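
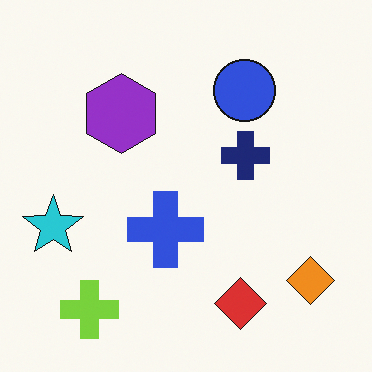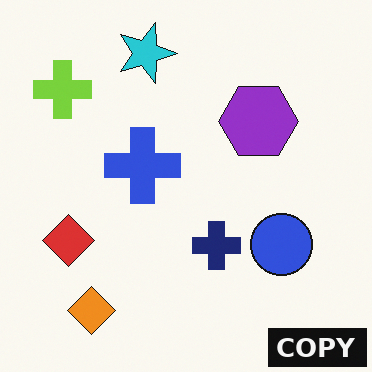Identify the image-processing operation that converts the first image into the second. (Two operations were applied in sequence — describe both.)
The transformation is: rotated 90° clockwise, then watermarked with the text "COPY" in the lower-right corner.

The lime cross sits in the bottom-left of the first image and the top-left of the second — consistent with a whole-image 90° clockwise rotation. A dark label reading "COPY" appears in the lower-right corner.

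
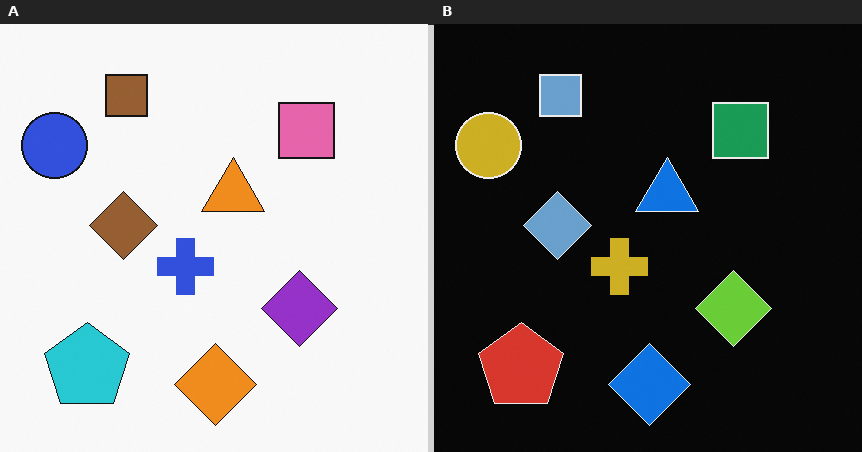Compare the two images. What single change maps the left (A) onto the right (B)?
The transformation is: color-inverted (negative).

The light background has become dark and every shape's color is its complement — a photographic negative.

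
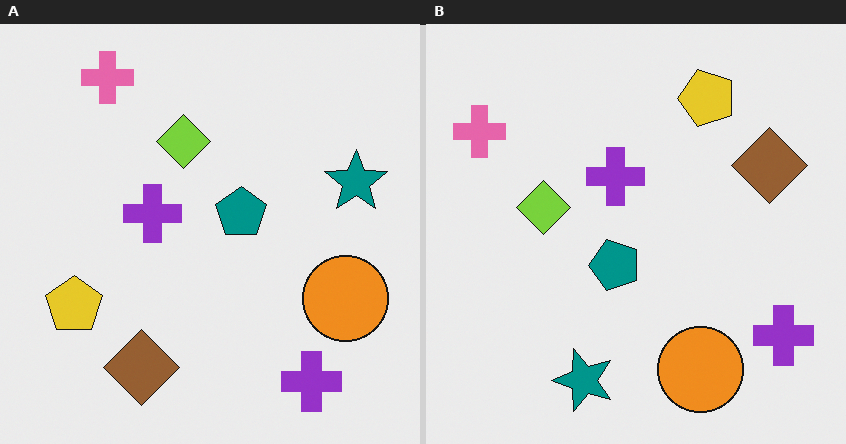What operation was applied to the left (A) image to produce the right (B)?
This is the original image transposed (reflected across the top-left ↔ bottom-right diagonal).

Shapes have swapped their row and column positions — what was in the top-right is now in the bottom-left — a diagonal reflection.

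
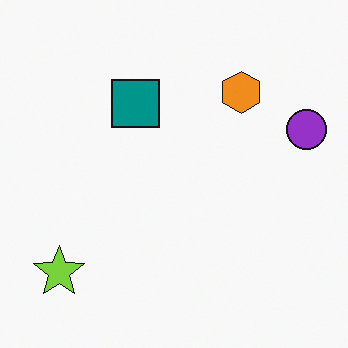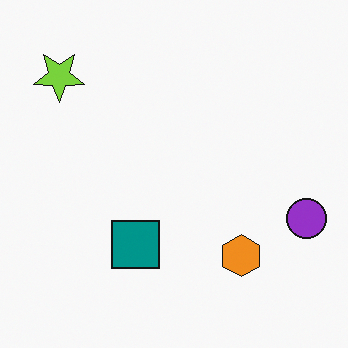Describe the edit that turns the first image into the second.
This is the original image flipped vertically (top ↔ bottom).

The lime star is in the bottom-left of the first image and the top-left of the second — shapes on opposite sides of the horizontal midline have swapped in a mirror flip.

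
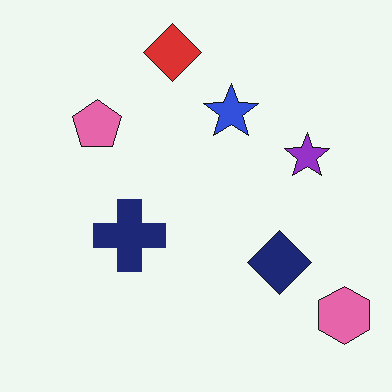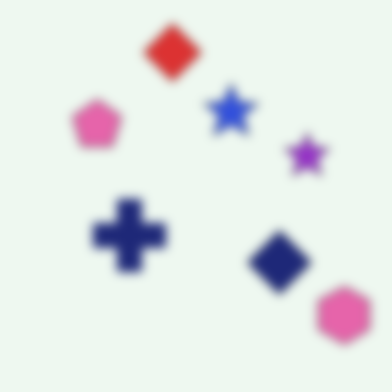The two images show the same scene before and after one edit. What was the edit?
The image was heavily blurred.

Shape edges and outlines are uniformly softened across the whole image.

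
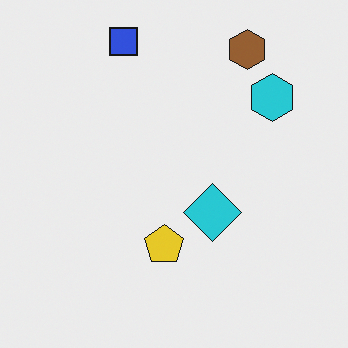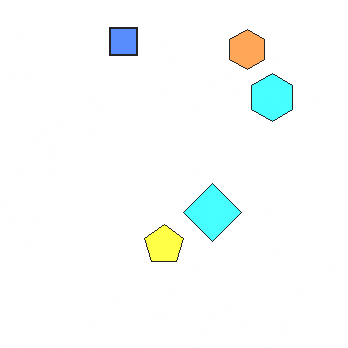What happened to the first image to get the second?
It was substantially brightened.

Every pixel — background and shapes alike — is uniformly brightened.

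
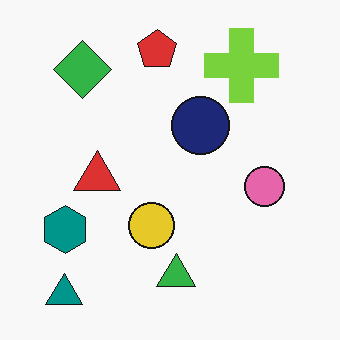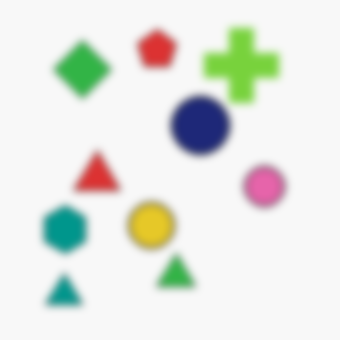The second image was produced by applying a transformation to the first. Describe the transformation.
The second image is the first moderately blurred.

Shape edges and outlines are uniformly softened across the whole image.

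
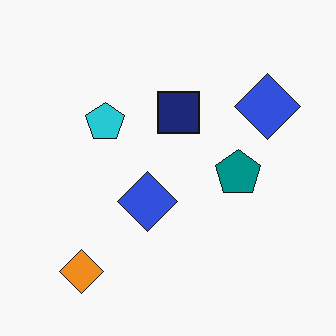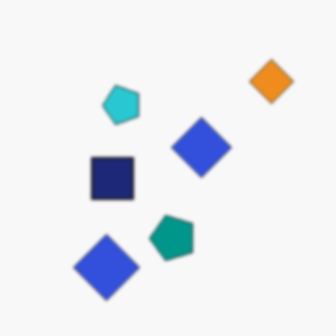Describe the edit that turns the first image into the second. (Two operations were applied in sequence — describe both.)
The second image is the first lightly blurred, then transposed (reflected across the top-left ↔ bottom-right diagonal).

Shape edges and outlines are uniformly softened across the whole image. Shapes have swapped their row and column positions — what was in the top-right is now in the bottom-left — a diagonal reflection.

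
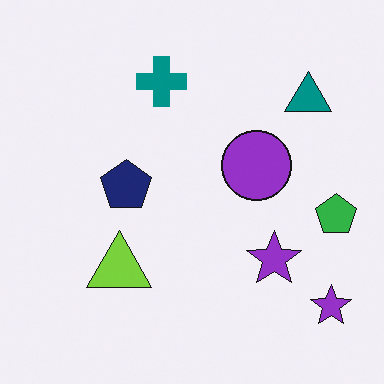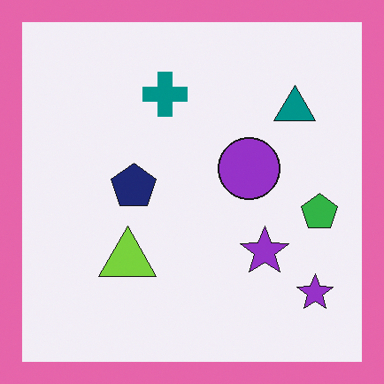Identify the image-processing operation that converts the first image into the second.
The image was framed with a pink border.

A solid pink frame runs around the edge of the second image, with the content slightly shrunk inside it.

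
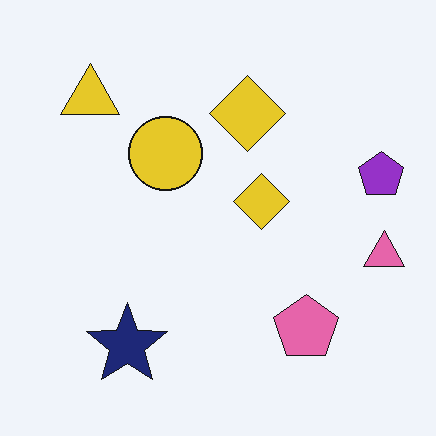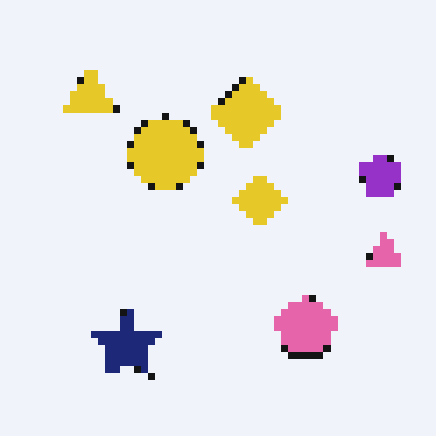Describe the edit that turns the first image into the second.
The image was pixelated into visible square blocks.

Shapes are reduced to large square blocks; fine edges and outlines are lost — a downscale-then-upscale (mosaic) effect.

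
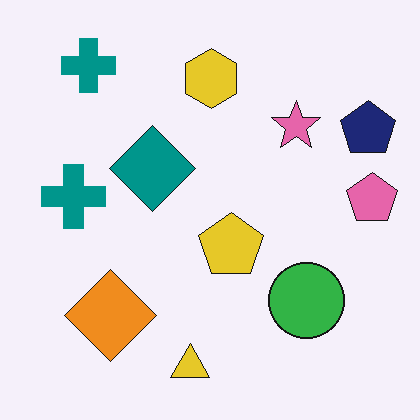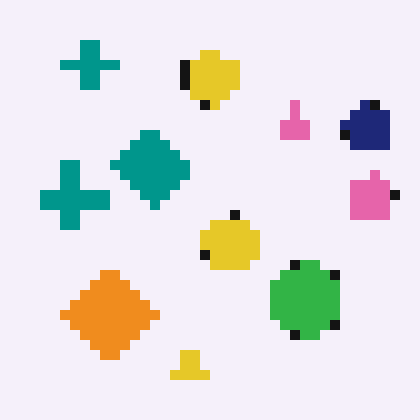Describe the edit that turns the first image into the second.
Coarsely pixelated.

Shapes are reduced to large square blocks; fine edges and outlines are lost — a downscale-then-upscale (mosaic) effect.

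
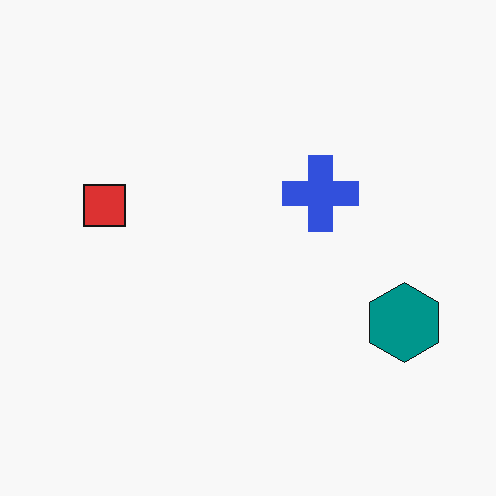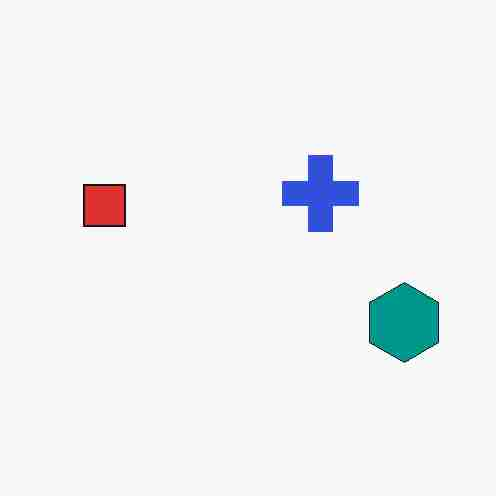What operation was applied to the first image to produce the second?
The transformation is: degraded with heavy JPEG compression.

Blocky 8×8 compression artifacts appear around shape edges and the flat background shows ringing — characteristic JPEG degradation.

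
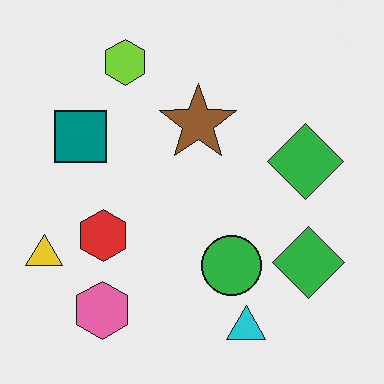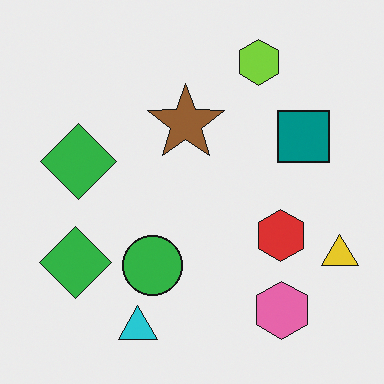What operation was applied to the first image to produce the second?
Flipped horizontally (left ↔ right).

The yellow triangle is in the left of the first image and the right of the second — shapes on opposite sides of the vertical midline have swapped in a mirror flip.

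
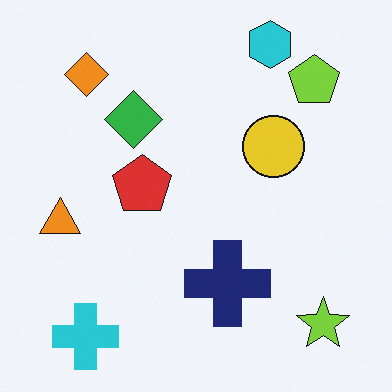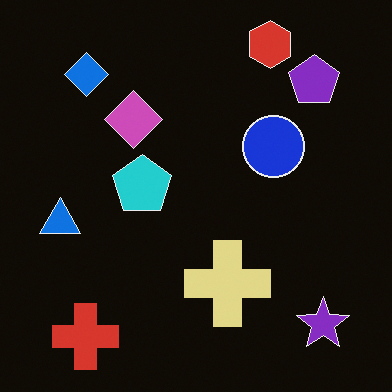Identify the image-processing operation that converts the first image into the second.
It was color-inverted (negative).

The light background has become dark and every shape's color is its complement — a photographic negative.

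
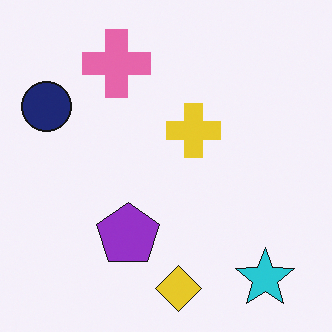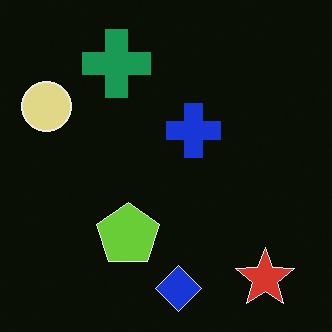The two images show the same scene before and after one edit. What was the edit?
The transformation is: color-inverted (negative).

The light background has become dark and every shape's color is its complement — a photographic negative.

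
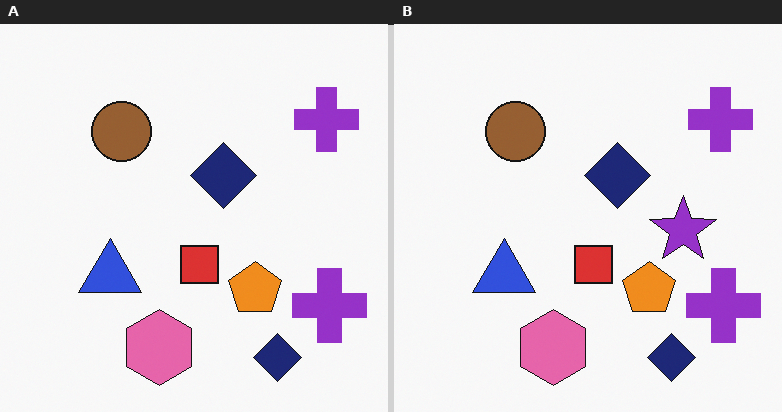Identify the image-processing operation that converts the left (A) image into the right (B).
This is the original image overlaid with an additional purple star.

A purple star appears in the right (B) image that is absent from the left (A).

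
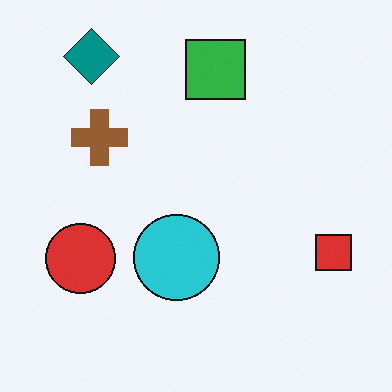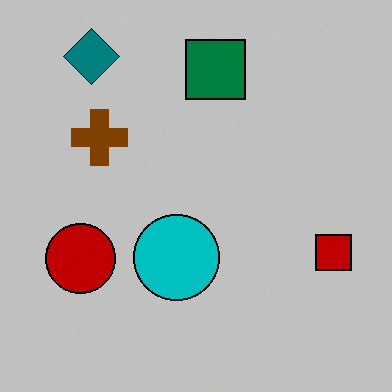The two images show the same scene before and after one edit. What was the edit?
It was aggressively posterized.

Each flat color has snapped to a coarser quantized level — most visibly, the near-white background has dropped to a flat grey.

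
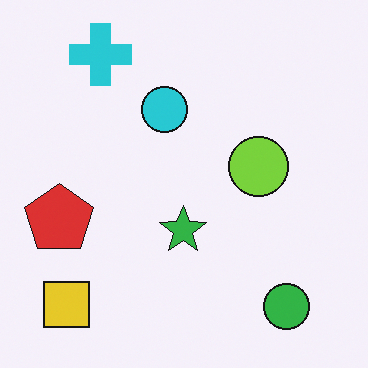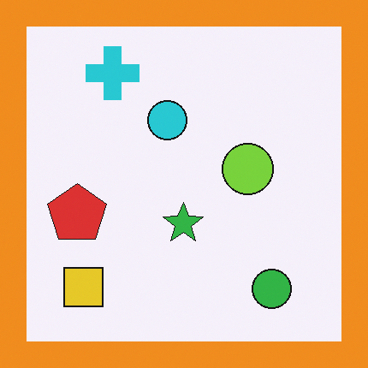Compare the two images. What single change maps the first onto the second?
It was framed with a orange border.

A solid orange frame runs around the edge of the second image, with the content slightly shrunk inside it.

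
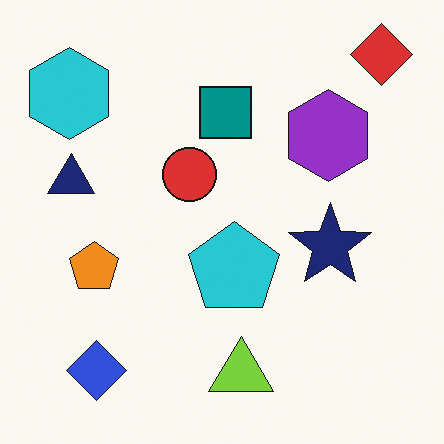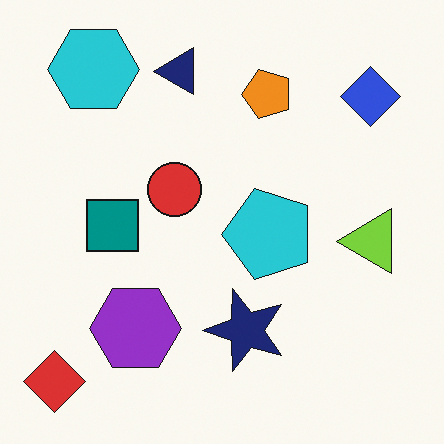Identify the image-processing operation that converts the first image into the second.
This is the original image transposed (reflected across the top-left ↔ bottom-right diagonal).

Shapes have swapped their row and column positions — what was in the top-right is now in the bottom-left — a diagonal reflection.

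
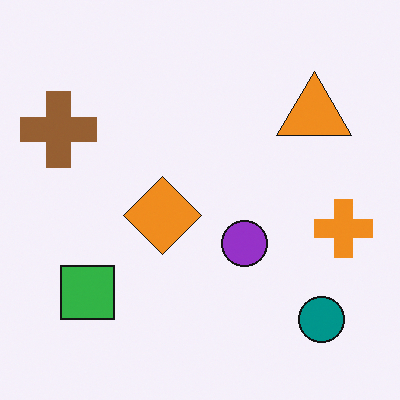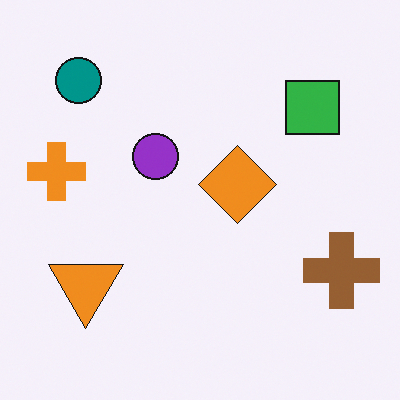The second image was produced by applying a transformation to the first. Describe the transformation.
The transformation is: rotated 180°.

The teal circle sits in the bottom-right of the first image and the top-left of the second — consistent with a whole-image 180° rotation.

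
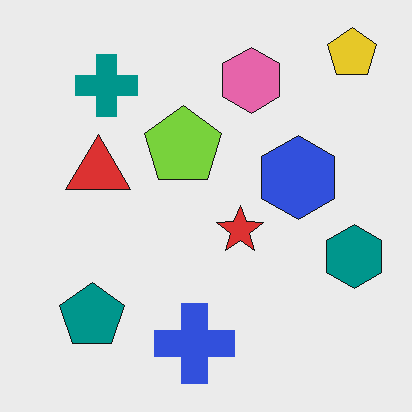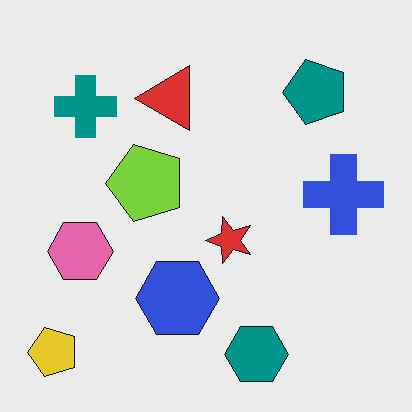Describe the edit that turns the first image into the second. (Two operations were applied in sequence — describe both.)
It was transposed (reflected across the top-left ↔ bottom-right diagonal), then given moderate JPEG compression.

Shapes have swapped their row and column positions — what was in the top-right is now in the bottom-left — a diagonal reflection. Blocky 8×8 compression artifacts appear around shape edges and the flat background shows ringing — characteristic JPEG degradation.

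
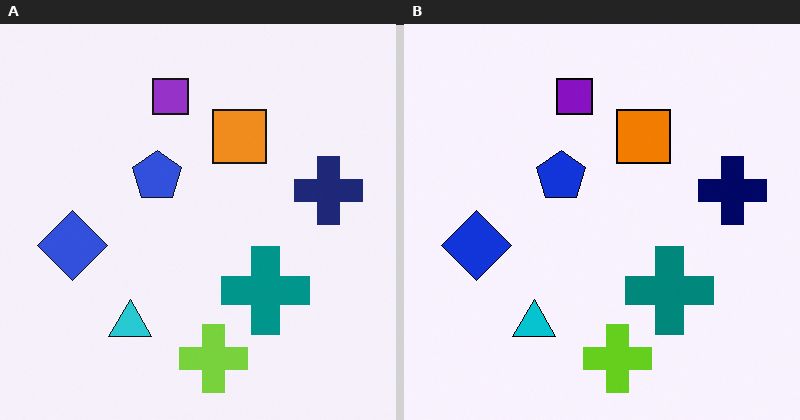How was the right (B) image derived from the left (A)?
This is the original image given slightly increased contrast.

Tones are pushed away from mid-grey across the whole image — a global contrast change.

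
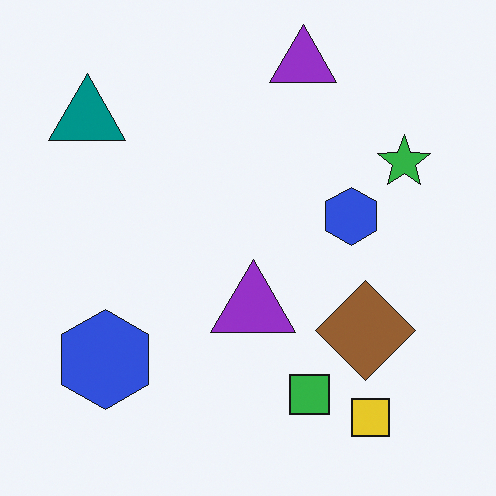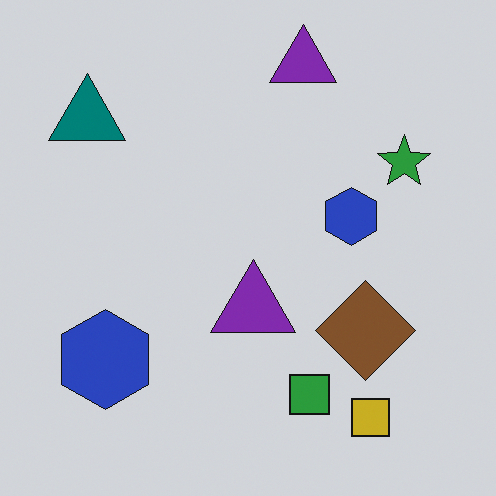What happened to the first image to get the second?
The image was darkened a little.

Every pixel — background and shapes alike — is uniformly darkened.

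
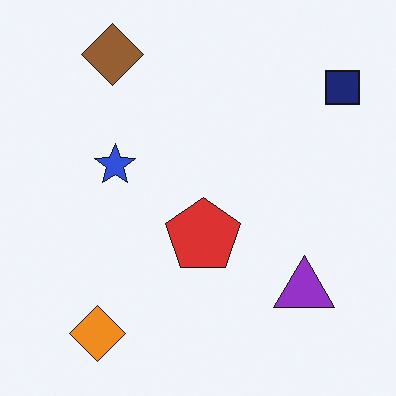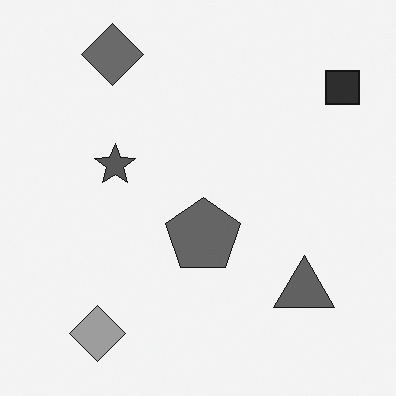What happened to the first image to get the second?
It was converted to grayscale.

All color is removed — every shape is now a shade of grey.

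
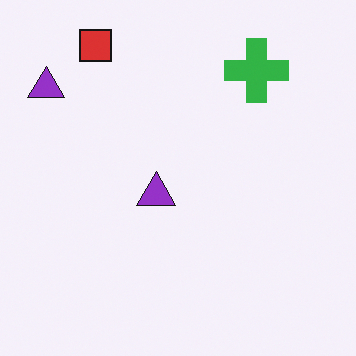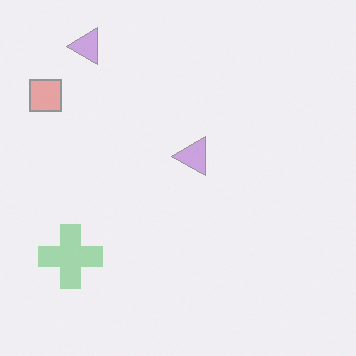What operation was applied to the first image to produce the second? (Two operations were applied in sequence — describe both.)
The transformation is: given much lower contrast, then transposed (reflected across the top-left ↔ bottom-right diagonal).

Tones are pushed toward mid-grey across the whole image — a global contrast change. Shapes have swapped their row and column positions — what was in the top-right is now in the bottom-left — a diagonal reflection.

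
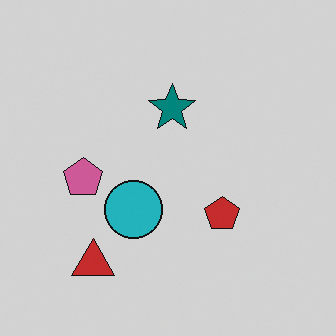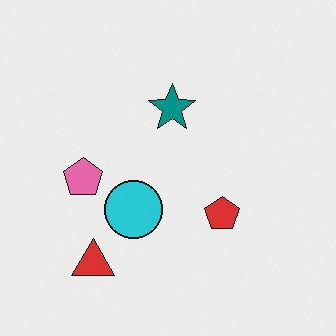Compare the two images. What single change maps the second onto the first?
The transformation is: darkened a little.

Every pixel — background and shapes alike — is uniformly darkened.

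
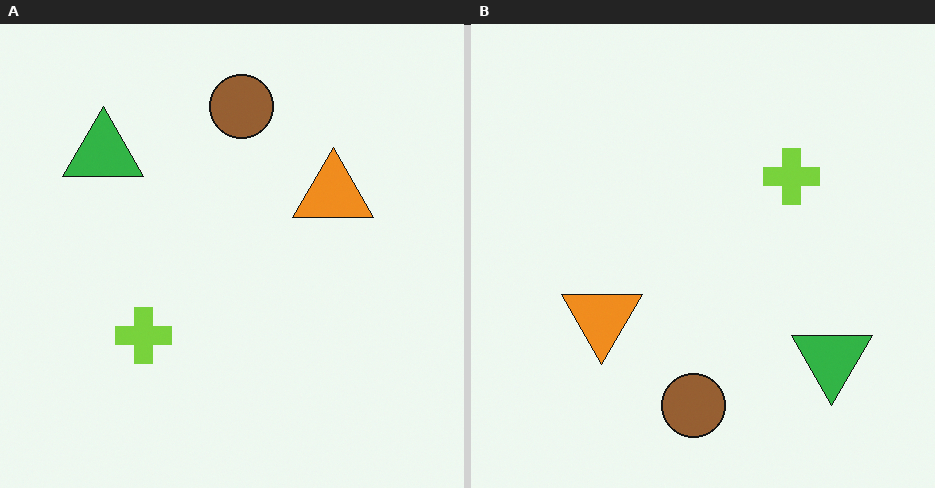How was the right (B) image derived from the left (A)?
The transformation is: rotated 180°.

The green triangle sits in the top-left of the left (A) image and the bottom-right of the right (B) — consistent with a whole-image 180° rotation.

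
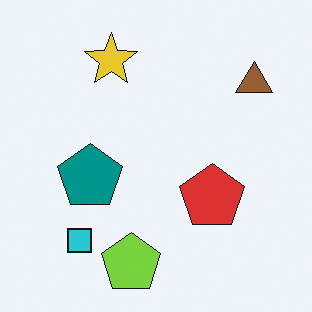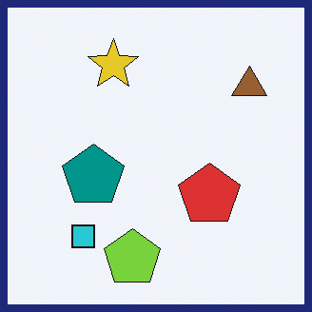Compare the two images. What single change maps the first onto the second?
The second image is the first framed with a navy border.

A solid navy frame runs around the edge of the second image, with the content slightly shrunk inside it.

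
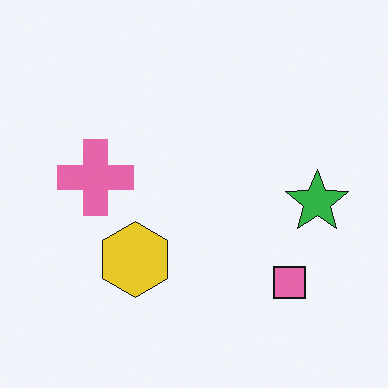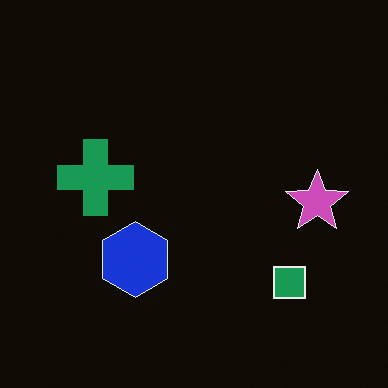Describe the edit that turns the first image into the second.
This is the original image color-inverted (negative).

The light background has become dark and every shape's color is its complement — a photographic negative.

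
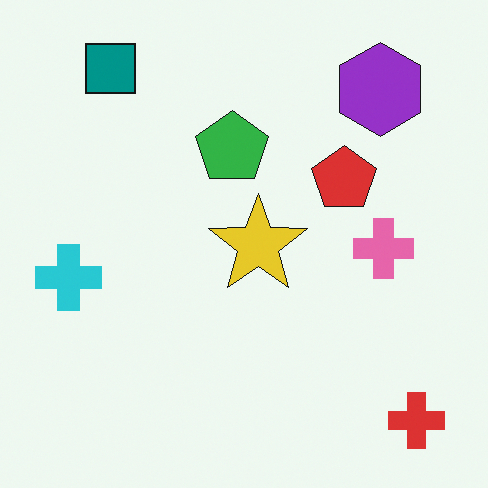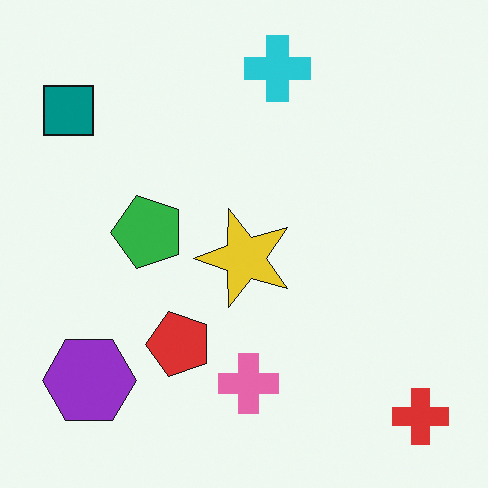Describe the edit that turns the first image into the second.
This is the original image transposed (reflected across the top-left ↔ bottom-right diagonal).

Shapes have swapped their row and column positions — what was in the top-right is now in the bottom-left — a diagonal reflection.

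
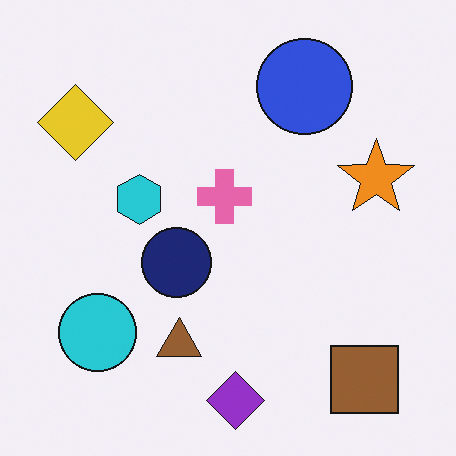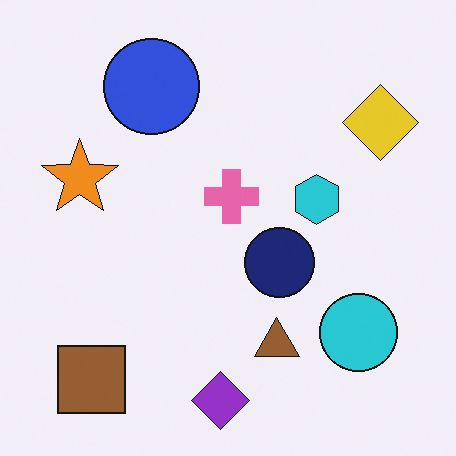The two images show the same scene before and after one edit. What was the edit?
The transformation is: flipped horizontally (left ↔ right).

The yellow diamond is in the top-left of the first image and the top-right of the second — shapes on opposite sides of the vertical midline have swapped in a mirror flip.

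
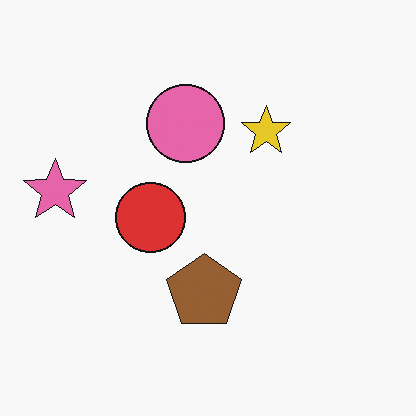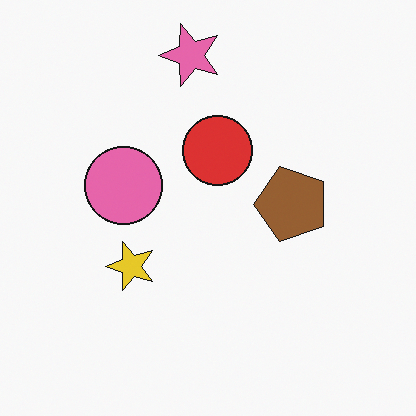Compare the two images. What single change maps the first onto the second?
This is the original image transposed (reflected across the top-left ↔ bottom-right diagonal).

Shapes have swapped their row and column positions — what was in the top-right is now in the bottom-left — a diagonal reflection.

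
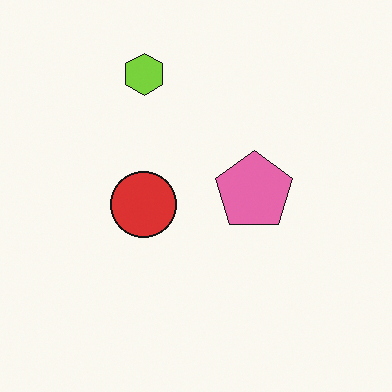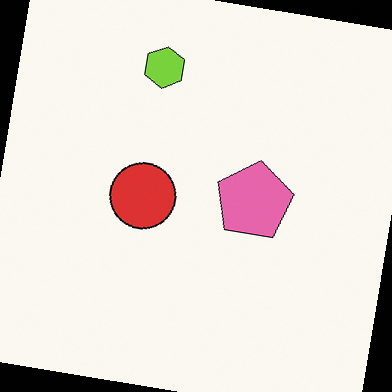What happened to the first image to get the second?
It was rotated clockwise by a few degrees.

Every shape is tilted by the same angle and the image corners show triangular fill wedges — a whole-image rotation by a non-right angle.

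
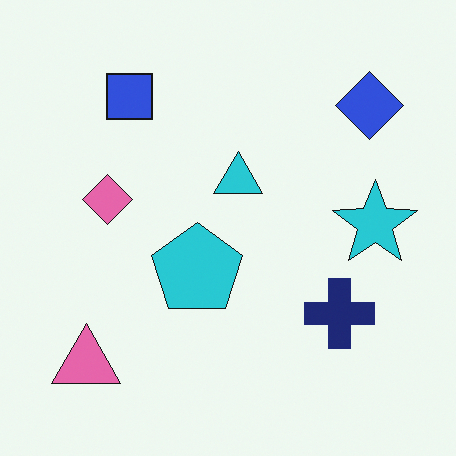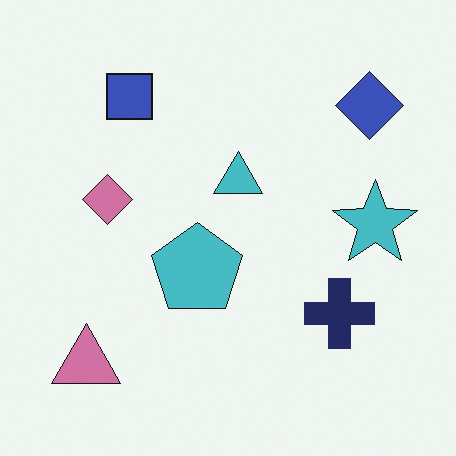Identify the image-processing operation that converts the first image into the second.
Slightly desaturated.

All colors are more muted and greyish — a global saturation change.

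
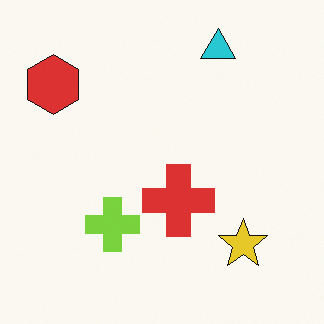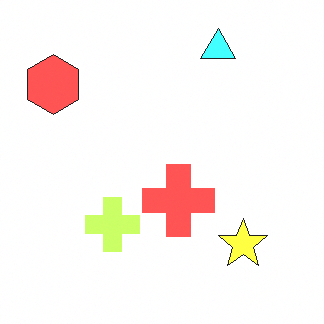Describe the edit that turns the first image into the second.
The second image is the first noticeably brightened.

Every pixel — background and shapes alike — is uniformly brightened.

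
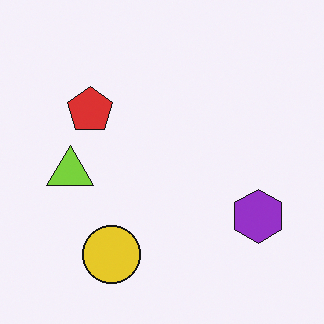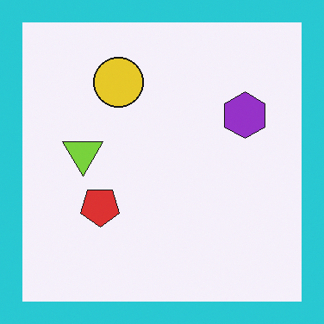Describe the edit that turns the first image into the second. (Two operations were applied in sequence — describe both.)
The second image is the first flipped vertically (top ↔ bottom), then framed with a cyan border.

The yellow circle is in the bottom of the first image and the top of the second — shapes on opposite sides of the horizontal midline have swapped in a mirror flip. A solid cyan frame runs around the edge of the second image, with the content slightly shrunk inside it.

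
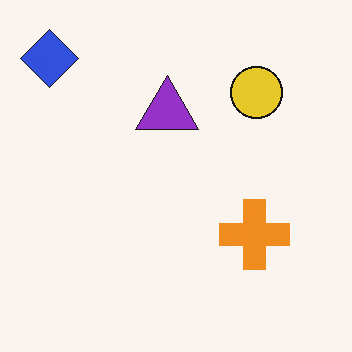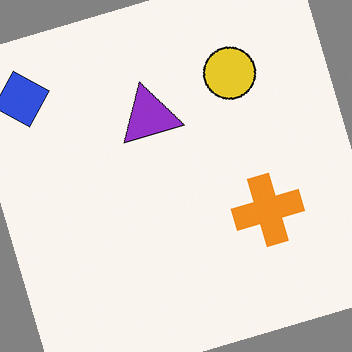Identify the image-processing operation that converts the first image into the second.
It was rotated counter-clockwise by a moderate amount.

Every shape is tilted by the same angle and the image corners show triangular fill wedges — a whole-image rotation by a non-right angle.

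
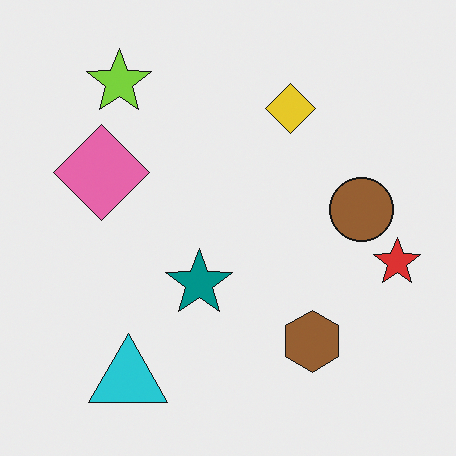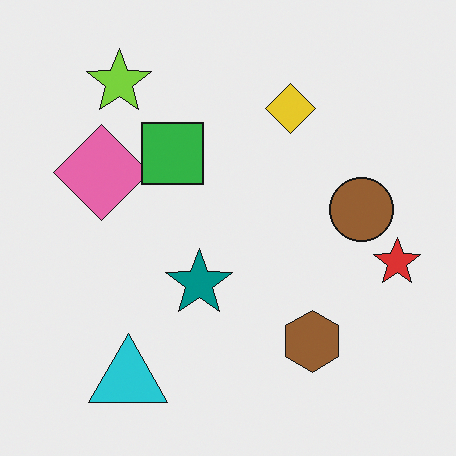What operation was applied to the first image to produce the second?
This is the original image overlaid with an additional green square.

A green square appears in the second image that is absent from the first.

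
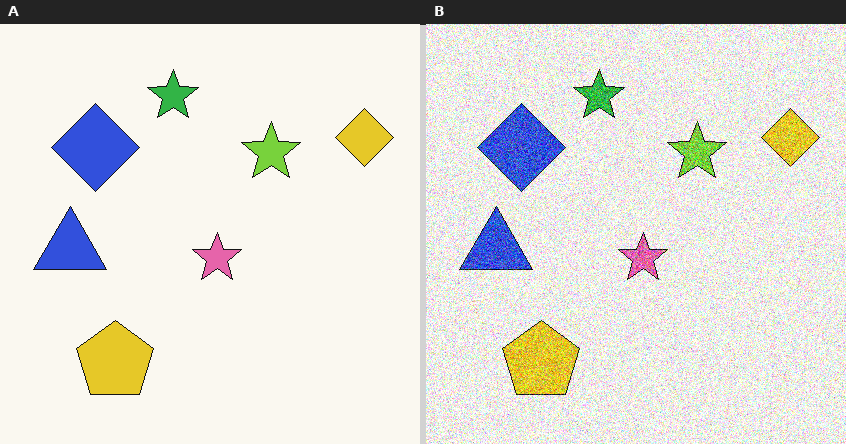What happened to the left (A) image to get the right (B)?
This is the original image degraded with strong gaussian noise.

Random speckle covers the whole image, including the flat background.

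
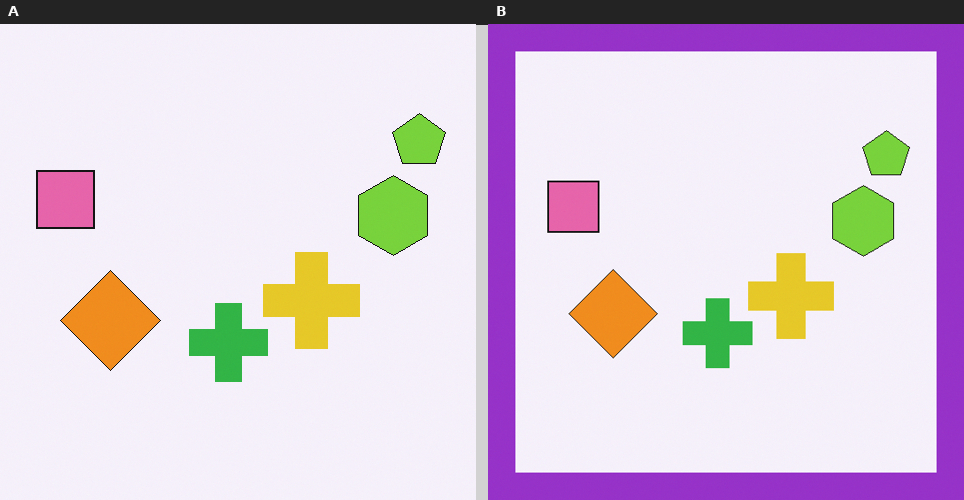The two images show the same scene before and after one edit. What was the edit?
Framed with a purple border.

A solid purple frame runs around the edge of the right (B) image, with the content slightly shrunk inside it.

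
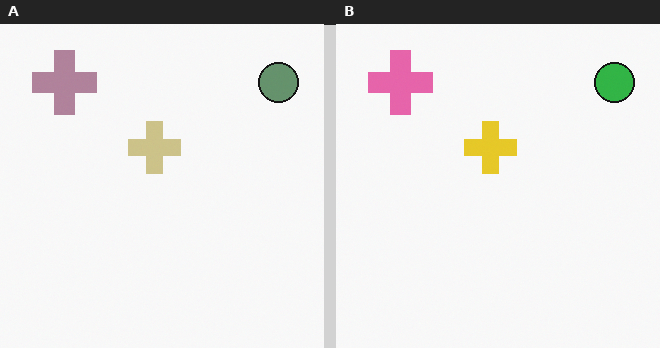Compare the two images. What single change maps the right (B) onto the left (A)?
The transformation is: made much more muted (saturation change).

All colors are more muted and greyish — a global saturation change.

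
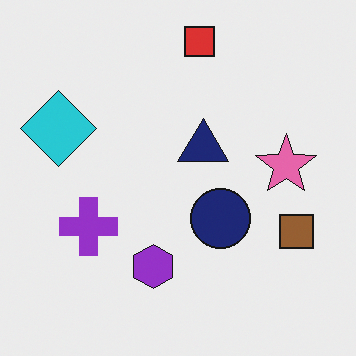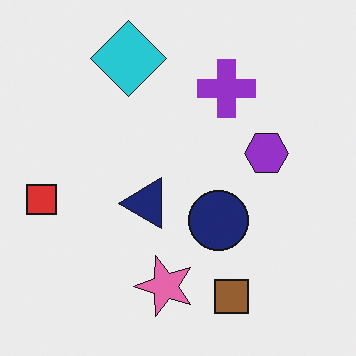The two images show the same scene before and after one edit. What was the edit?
It was transposed (reflected across the top-left ↔ bottom-right diagonal).

Shapes have swapped their row and column positions — what was in the top-right is now in the bottom-left — a diagonal reflection.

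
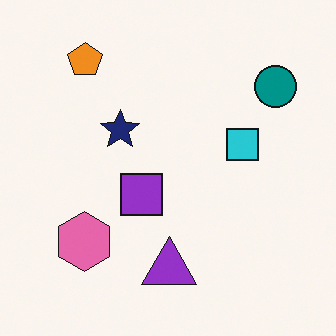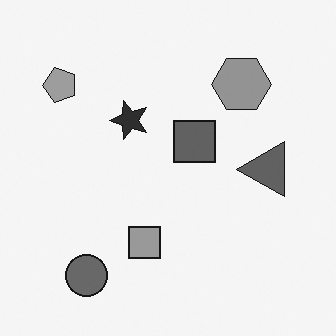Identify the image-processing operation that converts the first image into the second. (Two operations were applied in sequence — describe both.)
It was transposed (reflected across the top-left ↔ bottom-right diagonal), then converted to grayscale.

Shapes have swapped their row and column positions — what was in the top-right is now in the bottom-left — a diagonal reflection. All color is removed — every shape is now a shade of grey.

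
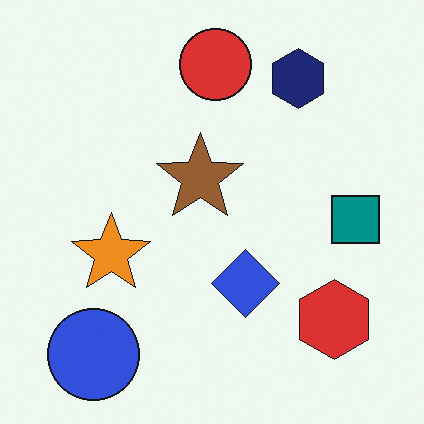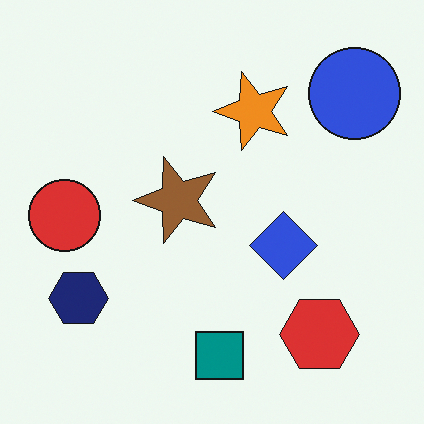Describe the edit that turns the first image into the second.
The second image is the first transposed (reflected across the top-left ↔ bottom-right diagonal).

Shapes have swapped their row and column positions — what was in the top-right is now in the bottom-left — a diagonal reflection.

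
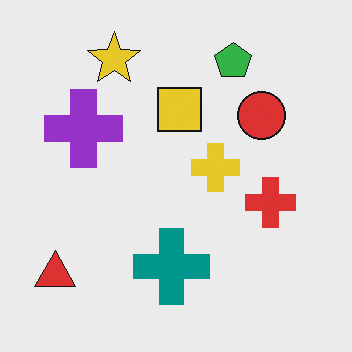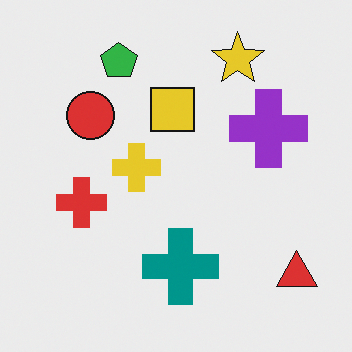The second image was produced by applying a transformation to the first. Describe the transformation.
The image was flipped horizontally (left ↔ right).

The red triangle is in the bottom-left of the first image and the bottom-right of the second — shapes on opposite sides of the vertical midline have swapped in a mirror flip.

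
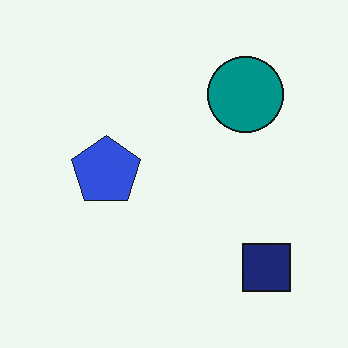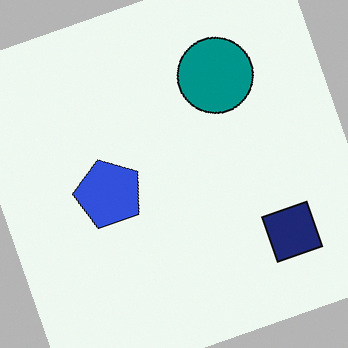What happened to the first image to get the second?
It was rotated counter-clockwise by a moderate amount.

Every shape is tilted by the same angle and the image corners show triangular fill wedges — a whole-image rotation by a non-right angle.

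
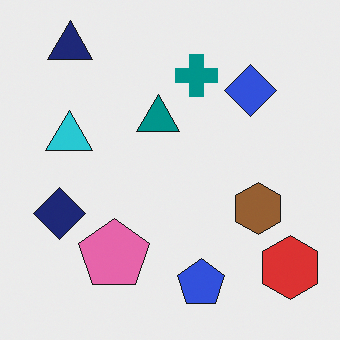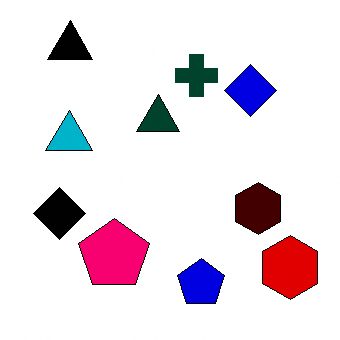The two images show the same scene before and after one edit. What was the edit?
This is the original image given much higher contrast.

Tones are pushed away from mid-grey across the whole image — a global contrast change.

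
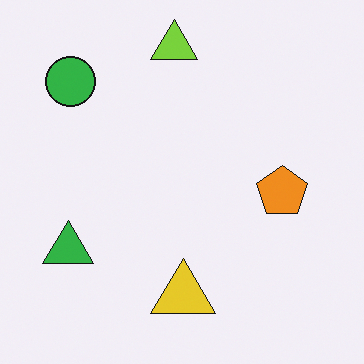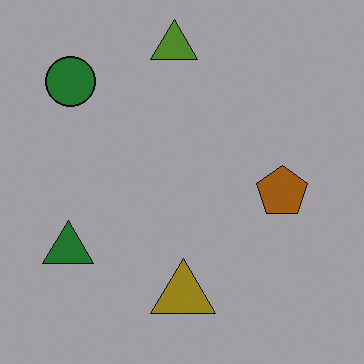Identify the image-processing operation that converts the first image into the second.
Noticeably darkened.

Every pixel — background and shapes alike — is uniformly darkened.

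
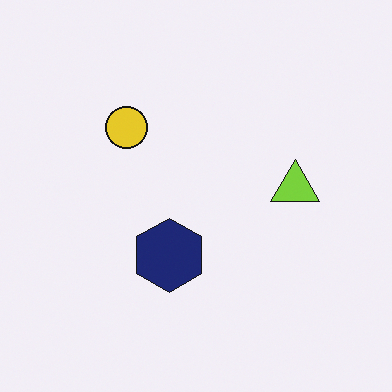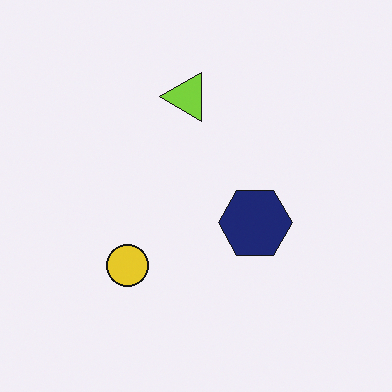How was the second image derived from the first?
The transformation is: rotated 90° counter-clockwise.

The lime triangle sits in the right of the first image and the top of the second — consistent with a whole-image 90° counter-clockwise rotation.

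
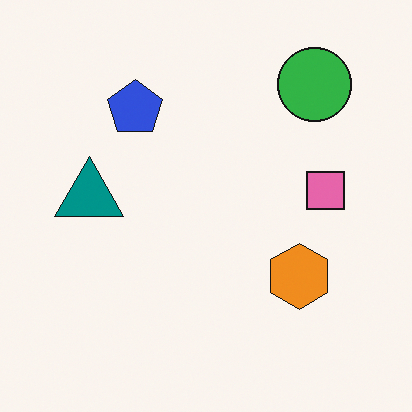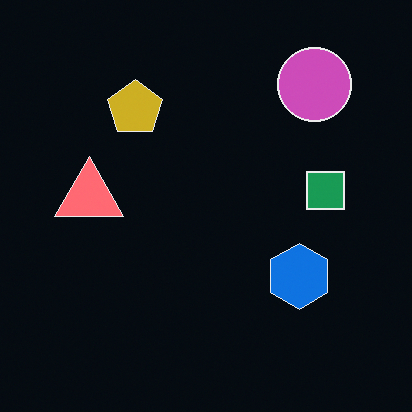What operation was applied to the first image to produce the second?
It was color-inverted (negative).

The light background has become dark and every shape's color is its complement — a photographic negative.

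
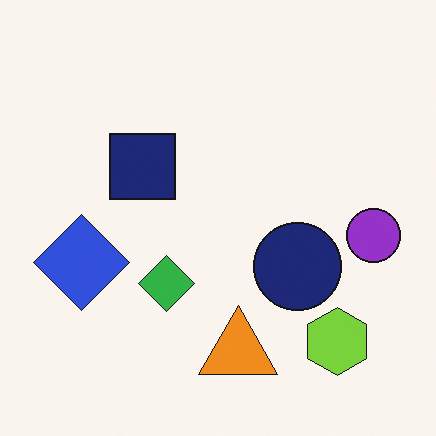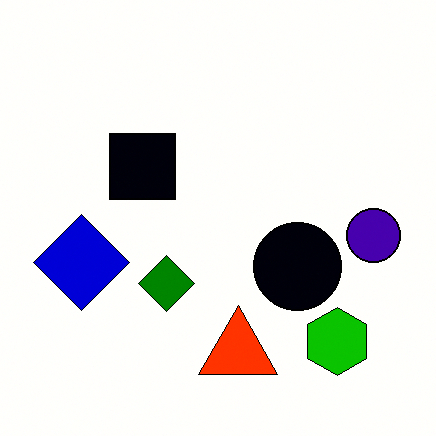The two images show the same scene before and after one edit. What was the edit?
This is the original image boosted in contrast.

Tones are pushed away from mid-grey across the whole image — a global contrast change.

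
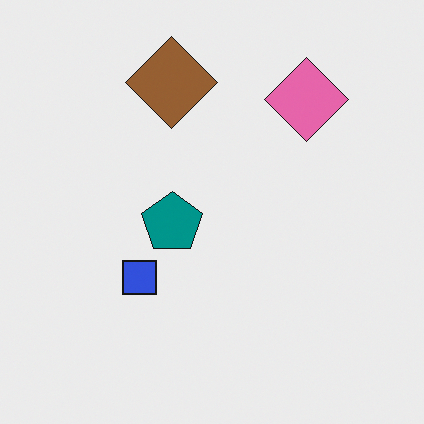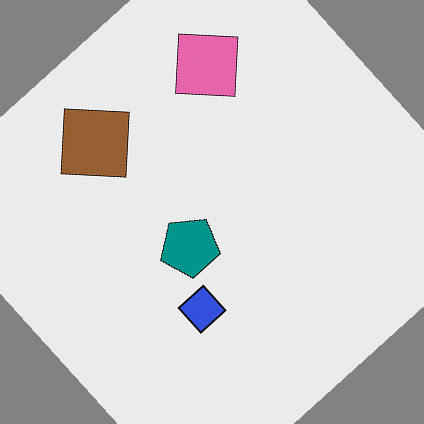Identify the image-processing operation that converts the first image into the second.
It was rotated counter-clockwise by a large amount — several tens of degrees.

Every shape is tilted by the same angle and the image corners show triangular fill wedges — a whole-image rotation by a non-right angle.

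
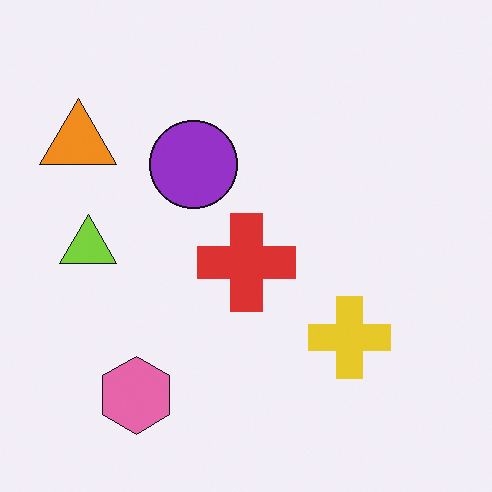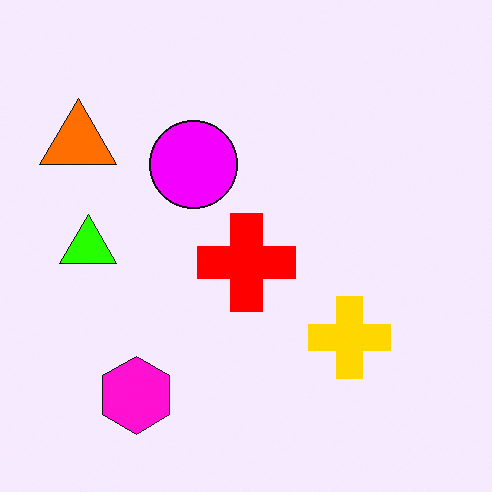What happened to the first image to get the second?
The image was heavily oversaturated.

All colors are more vivid — a global saturation change.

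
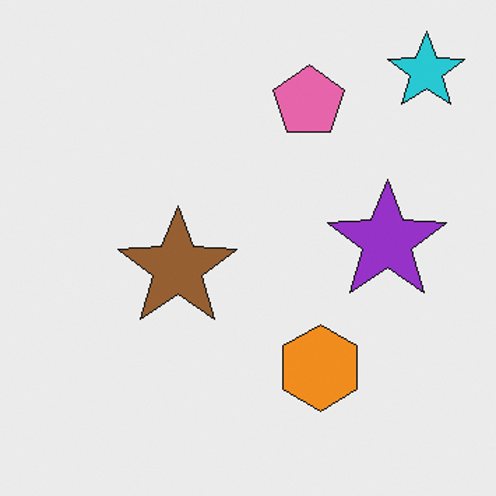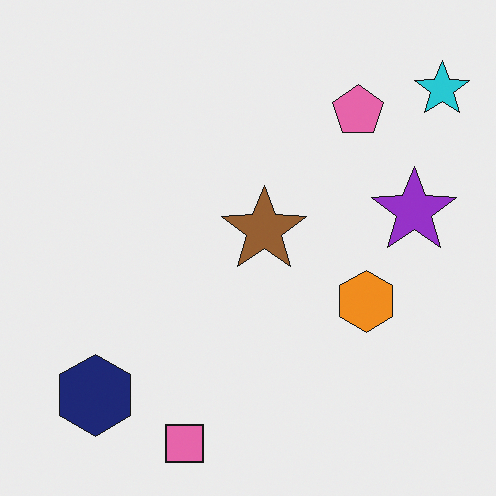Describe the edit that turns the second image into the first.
The first image is the second cropped to a modestly smaller region and rescaled.

The visible shapes are larger and the field of view is narrower; shapes near the original edges may be partly or wholly outside the frame — a crop-and-rescale.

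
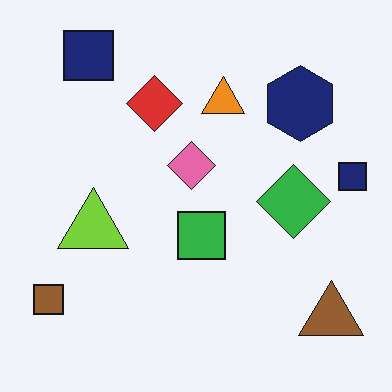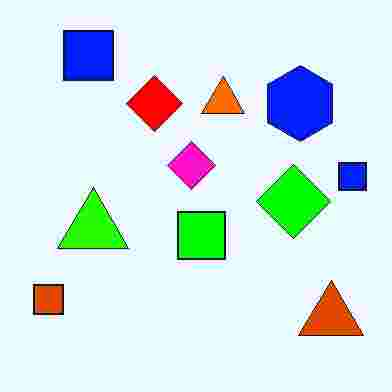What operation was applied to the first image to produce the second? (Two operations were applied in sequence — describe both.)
It was made much more vivid (saturation change), then heavily JPEG-compressed with obvious blocking artifacts.

All colors are more vivid — a global saturation change. Blocky 8×8 compression artifacts appear around shape edges and the flat background shows ringing — characteristic JPEG degradation.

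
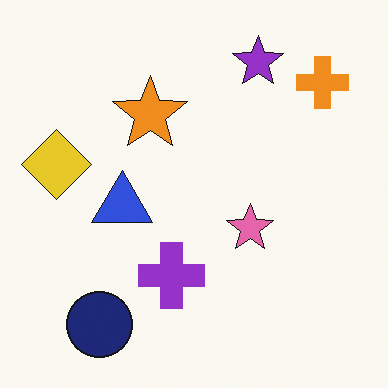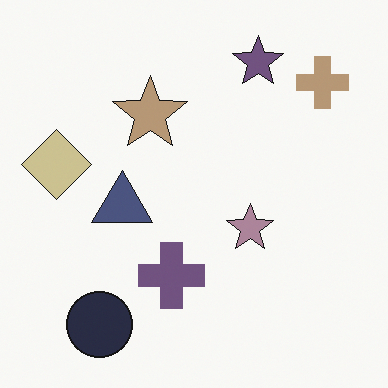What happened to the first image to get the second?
Heavily desaturated.

All colors are more muted and greyish — a global saturation change.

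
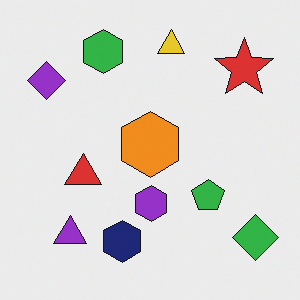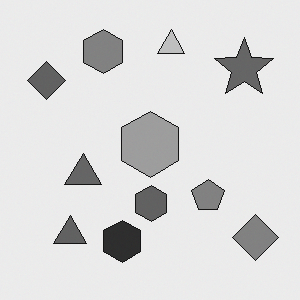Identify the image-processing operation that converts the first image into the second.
The second image is the first converted to grayscale.

All color is removed — every shape is now a shade of grey.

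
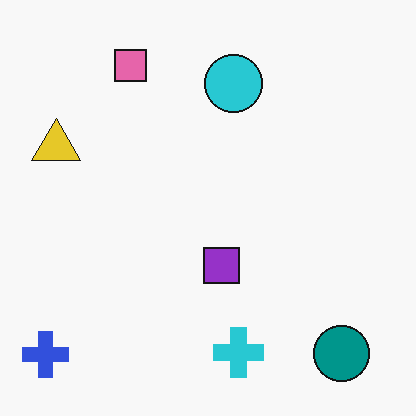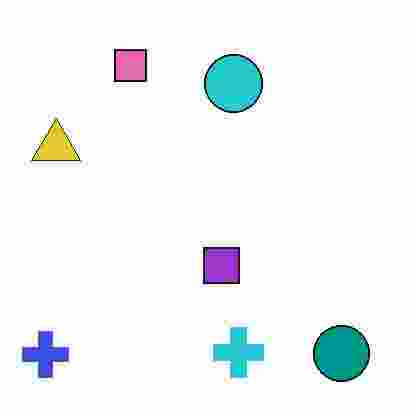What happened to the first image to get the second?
The transformation is: heavily JPEG-compressed with obvious blocking artifacts.

Blocky 8×8 compression artifacts appear around shape edges and the flat background shows ringing — characteristic JPEG degradation.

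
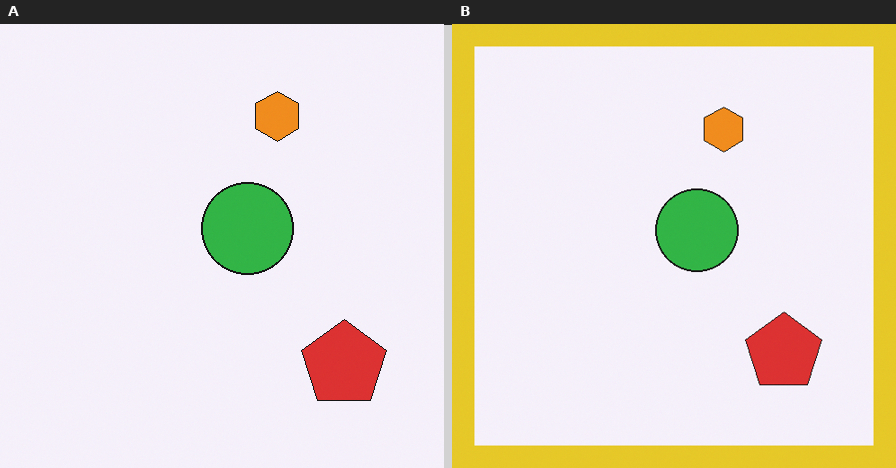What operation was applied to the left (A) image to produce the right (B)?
The image was framed with a yellow border.

A solid yellow frame runs around the edge of the right (B) image, with the content slightly shrunk inside it.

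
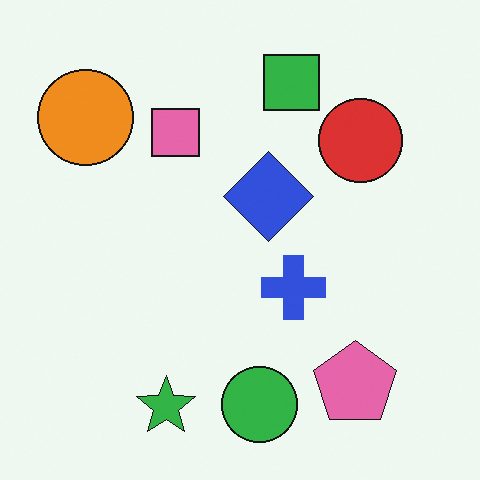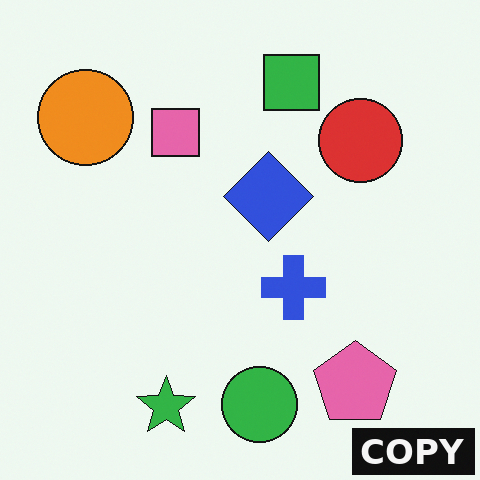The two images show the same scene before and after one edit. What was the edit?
The image was watermarked with the text "COPY" in the lower-right corner.

A dark label reading "COPY" appears in the lower-right corner.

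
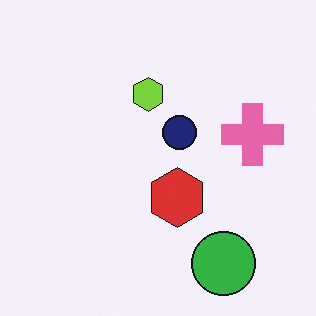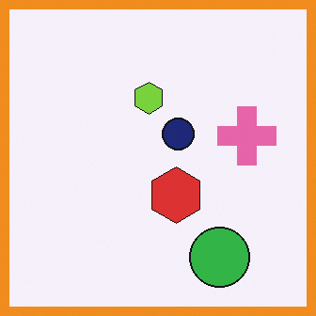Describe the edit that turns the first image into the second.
It was framed with a orange border.

A solid orange frame runs around the edge of the second image, with the content slightly shrunk inside it.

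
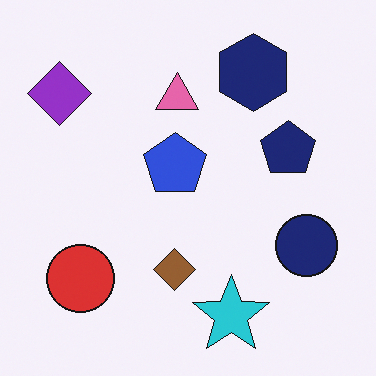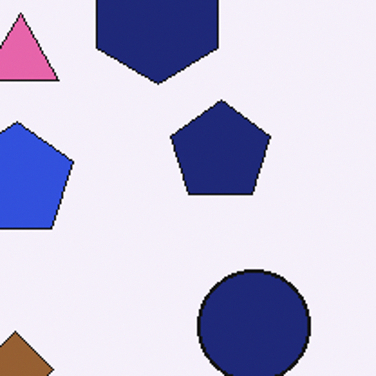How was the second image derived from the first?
The image was cropped to a noticeably smaller region and rescaled.

The visible shapes are larger and the field of view is narrower; shapes near the original edges may be partly or wholly outside the frame — a crop-and-rescale.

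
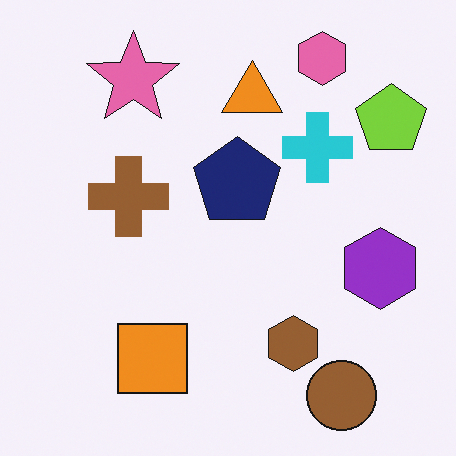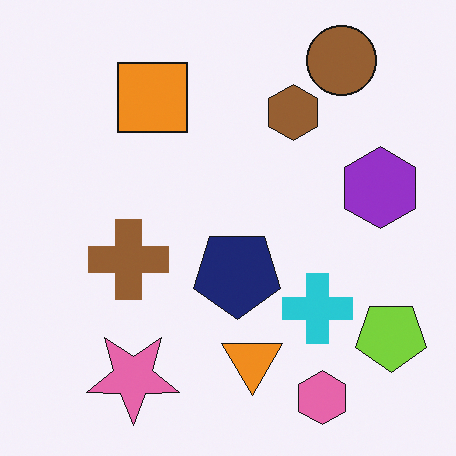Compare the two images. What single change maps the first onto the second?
Flipped vertically (top ↔ bottom).

The pink hexagon is in the top-right of the first image and the bottom-right of the second — shapes on opposite sides of the horizontal midline have swapped in a mirror flip.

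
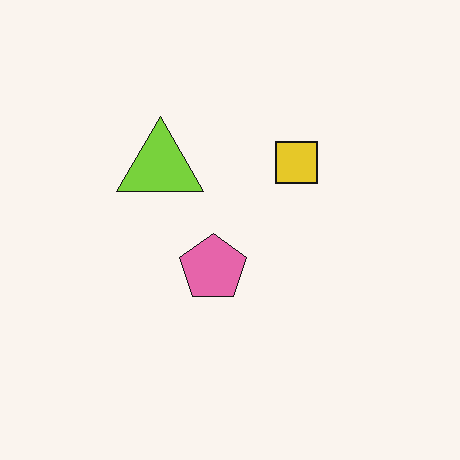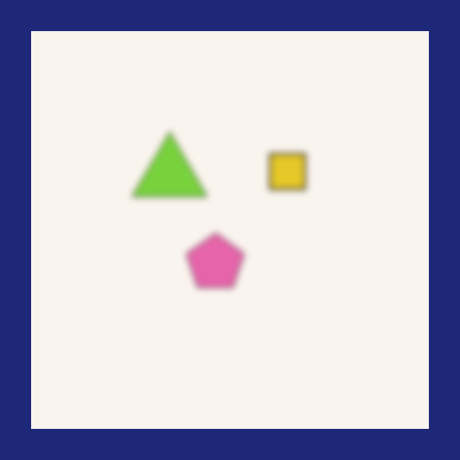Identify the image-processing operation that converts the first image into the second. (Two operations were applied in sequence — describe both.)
The image was noticeably gaussian-blurred, then framed with a navy border.

Shape edges and outlines are uniformly softened across the whole image. A solid navy frame runs around the edge of the second image, with the content slightly shrunk inside it.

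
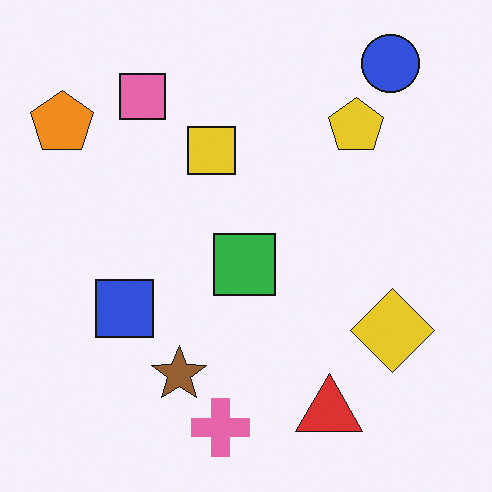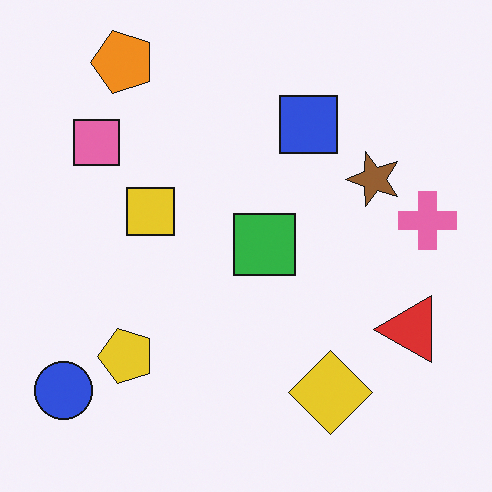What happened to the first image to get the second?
The image was transposed (reflected across the top-left ↔ bottom-right diagonal).

Shapes have swapped their row and column positions — what was in the top-right is now in the bottom-left — a diagonal reflection.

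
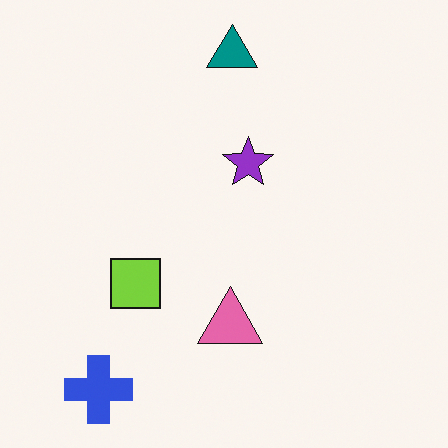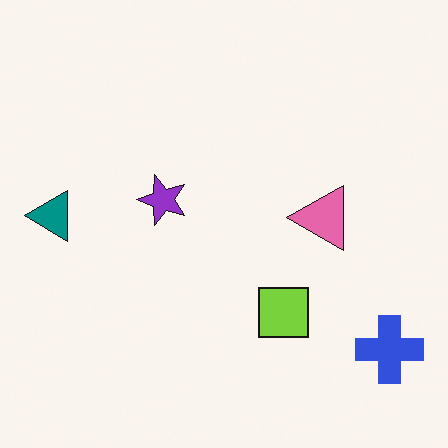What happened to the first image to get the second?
Rotated 90° counter-clockwise.

The blue cross sits in the bottom-left of the first image and the bottom-right of the second — consistent with a whole-image 90° counter-clockwise rotation.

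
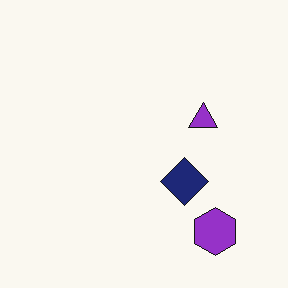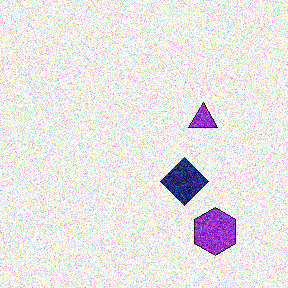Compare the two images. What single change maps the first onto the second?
The second image is the first degraded with a thick layer of grain.

Random speckle covers the whole image, including the flat background.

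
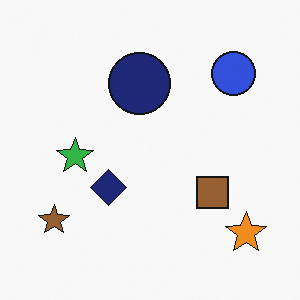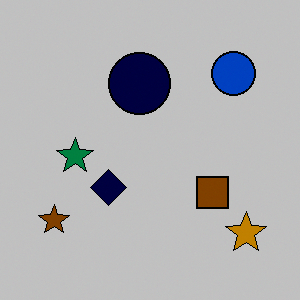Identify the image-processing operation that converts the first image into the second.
The transformation is: aggressively posterized.

Each flat color has snapped to a coarser quantized level — most visibly, the near-white background has dropped to a flat grey.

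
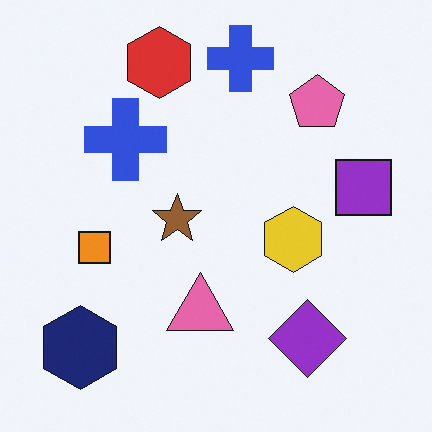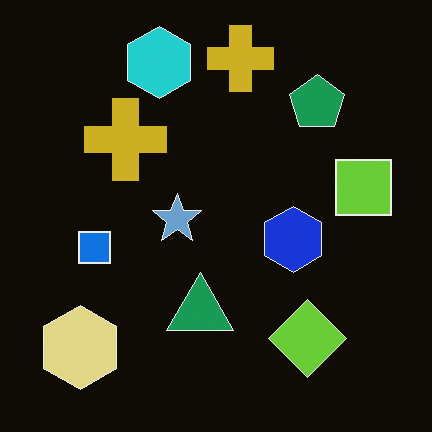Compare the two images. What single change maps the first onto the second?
The second image is the first color-inverted (negative).

The light background has become dark and every shape's color is its complement — a photographic negative.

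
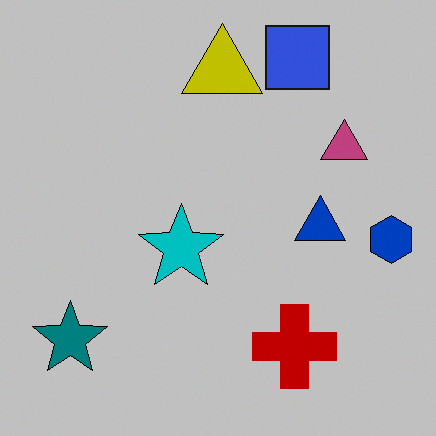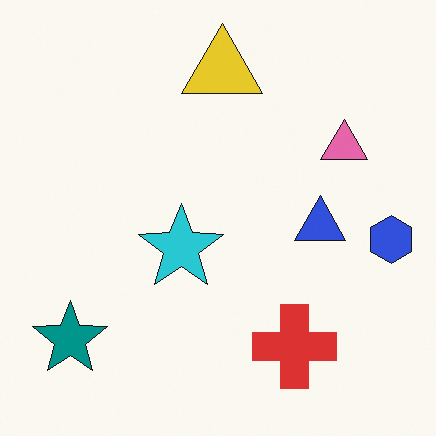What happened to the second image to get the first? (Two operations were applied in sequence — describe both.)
The first image is the second aggressively posterized, then overlaid with an additional blue square.

Each flat color has snapped to a coarser quantized level — most visibly, the near-white background has dropped to a flat grey. A blue square appears in the first image that is absent from the second.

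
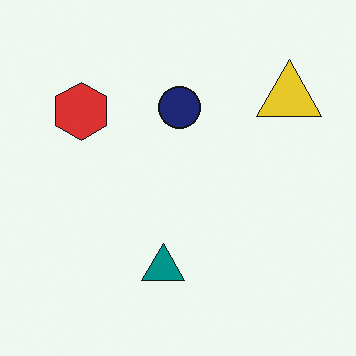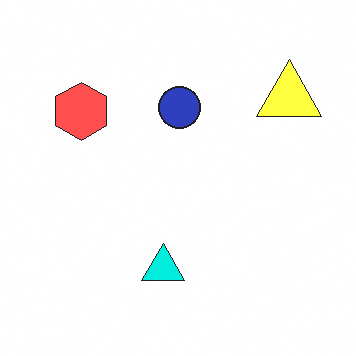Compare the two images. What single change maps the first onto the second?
Substantially brightened.

Every pixel — background and shapes alike — is uniformly brightened.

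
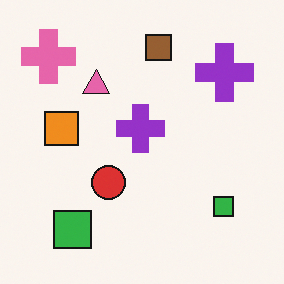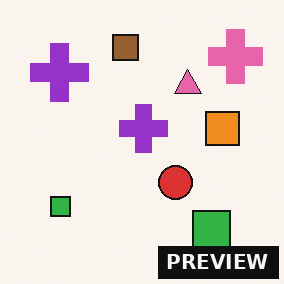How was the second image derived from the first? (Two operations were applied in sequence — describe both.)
The second image is the first flipped horizontally (left ↔ right), then watermarked with the text "PREVIEW" in the lower-right corner.

The pink cross is in the top-left of the first image and the top-right of the second — shapes on opposite sides of the vertical midline have swapped in a mirror flip. A dark label reading "PREVIEW" appears in the lower-right corner.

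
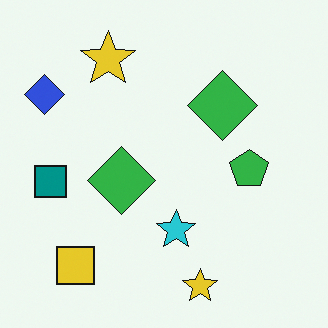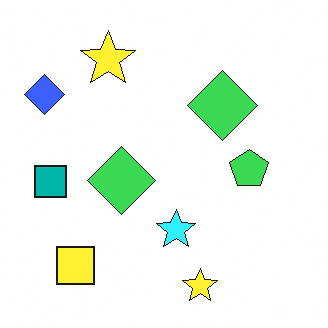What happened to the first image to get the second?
Brightened a little.

Every pixel — background and shapes alike — is uniformly brightened.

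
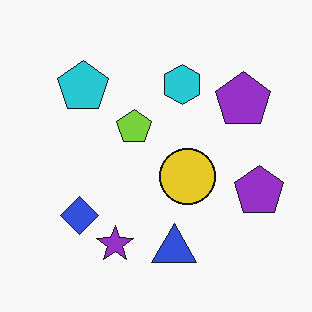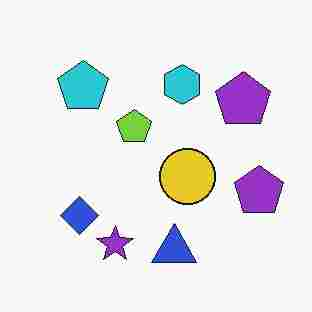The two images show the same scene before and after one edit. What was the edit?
The image was heavily JPEG-compressed with obvious blocking artifacts.

Blocky 8×8 compression artifacts appear around shape edges and the flat background shows ringing — characteristic JPEG degradation.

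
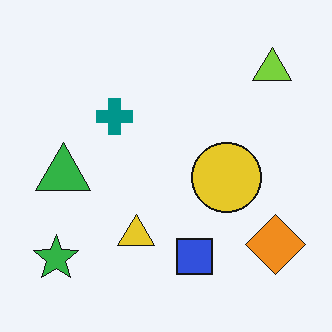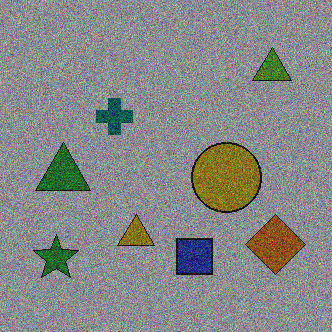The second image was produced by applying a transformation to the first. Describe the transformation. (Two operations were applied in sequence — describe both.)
The second image is the first darkened a lot, then degraded with visible gaussian noise.

Every pixel — background and shapes alike — is uniformly darkened. Random speckle covers the whole image, including the flat background.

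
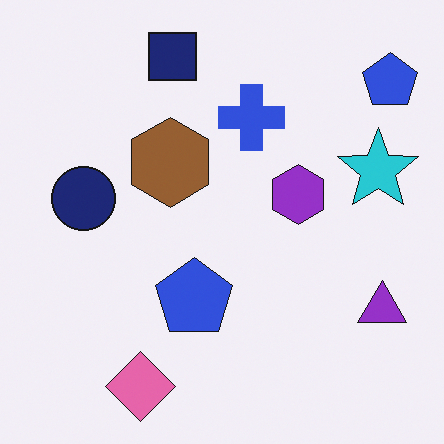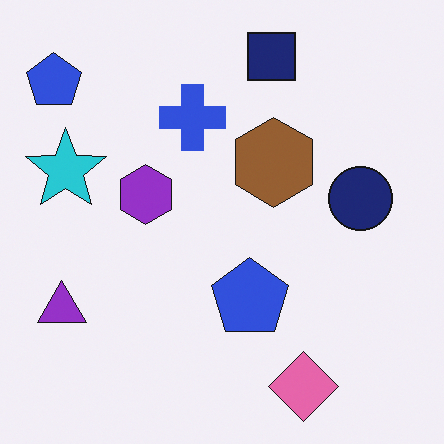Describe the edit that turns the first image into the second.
The transformation is: flipped horizontally (left ↔ right).

The purple triangle is in the bottom-right of the first image and the bottom-left of the second — shapes on opposite sides of the vertical midline have swapped in a mirror flip.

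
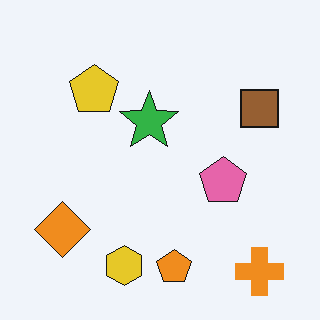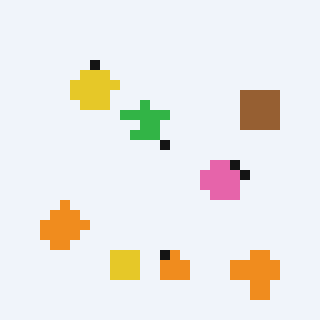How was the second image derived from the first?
It was heavily pixelated into large blocks.

Shapes are reduced to large square blocks; fine edges and outlines are lost — a downscale-then-upscale (mosaic) effect.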